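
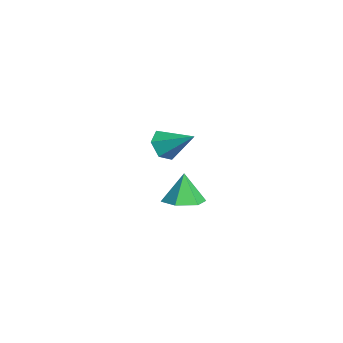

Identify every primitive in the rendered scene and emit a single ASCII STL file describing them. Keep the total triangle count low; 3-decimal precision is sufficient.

solid 
facet normal 0.282 -0.079 -0.956
outer loop
vertex 2.899 -2.868 -3.366
vertex 1.975 -3.355 -3.598
vertex 2.05 -2.29 -3.664
endloop
endfacet
facet normal 0.334 0.770 0.543
outer loop
vertex 2.899 -2.868 -3.366
vertex 2.05 -2.29 -3.664
vertex 1.505 -3.225 -2.002
endloop
endfacet
facet normal 0.282 -0.079 -0.956
outer loop
vertex 2.05 -2.29 -3.664
vertex 1.975 -3.355 -3.598
vertex 1.126 -2.777 -3.896
endloop
endfacet
facet normal -0.502 0.814 0.293
outer loop
vertex 2.05 -2.29 -3.664
vertex 1.126 -2.777 -3.896
vertex 1.505 -3.225 -2.002
endloop
endfacet
facet normal 0.282 -0.078 -0.956
outer loop
vertex 1.126 -2.777 -3.896
vertex 1.975 -3.355 -3.598
vertex 1.051 -3.842 -3.831
endloop
endfacet
facet normal -0.973 0.082 0.214
outer loop
vertex 1.126 -2.777 -3.896
vertex 1.051 -3.842 -3.831
vertex 1.505 -3.225 -2.002
endloop
endfacet
facet normal 0.282 -0.078 -0.956
outer loop
vertex 1.051 -3.842 -3.831
vertex 1.975 -3.355 -3.598
vertex 1.901 -4.421 -3.533
endloop
endfacet
facet normal -0.608 -0.694 0.385
outer loop
vertex 1.051 -3.842 -3.831
vertex 1.901 -4.421 -3.533
vertex 1.505 -3.225 -2.002
endloop
endfacet
facet normal 0.281 -0.078 -0.956
outer loop
vertex 1.901 -4.421 -3.533
vertex 1.975 -3.355 -3.598
vertex 2.825 -3.934 -3.301
endloop
endfacet
facet normal 0.229 -0.737 0.635
outer loop
vertex 1.901 -4.421 -3.533
vertex 2.825 -3.934 -3.301
vertex 1.505 -3.225 -2.002
endloop
endfacet
facet normal 0.281 -0.078 -0.956
outer loop
vertex 2.825 -3.934 -3.301
vertex 1.975 -3.355 -3.598
vertex 2.899 -2.868 -3.366
endloop
endfacet
facet normal 0.700 -0.005 0.714
outer loop
vertex 2.825 -3.934 -3.301
vertex 2.899 -2.868 -3.366
vertex 1.505 -3.225 -2.002
endloop
endfacet
facet normal -0.540 -0.649 -0.536
outer loop
vertex -3.531 -3.416 -3.72
vertex -4.363 -2.972 -3.419
vertex -3.91 -2.667 -4.244
endloop
endfacet
facet normal 0.901 0.180 -0.394
outer loop
vertex -3.531 -3.416 -3.72
vertex -3.91 -2.667 -4.244
vertex -3.277 -1.668 -2.341
endloop
endfacet
facet normal -0.540 -0.649 -0.536
outer loop
vertex -3.91 -2.667 -4.244
vertex -4.363 -2.972 -3.419
vertex -4.742 -2.223 -3.943
endloop
endfacet
facet normal 0.252 0.820 -0.514
outer loop
vertex -3.91 -2.667 -4.244
vertex -4.742 -2.223 -3.943
vertex -3.277 -1.668 -2.341
endloop
endfacet
facet normal -0.540 -0.649 -0.536
outer loop
vertex -4.742 -2.223 -3.943
vertex -4.363 -2.972 -3.419
vertex -5.195 -2.528 -3.118
endloop
endfacet
facet normal -0.438 0.895 0.090
outer loop
vertex -4.742 -2.223 -3.943
vertex -5.195 -2.528 -3.118
vertex -3.277 -1.668 -2.341
endloop
endfacet
facet normal -0.540 -0.649 -0.536
outer loop
vertex -5.195 -2.528 -3.118
vertex -4.363 -2.972 -3.419
vertex -4.816 -3.277 -2.593
endloop
endfacet
facet normal -0.478 0.329 0.815
outer loop
vertex -5.195 -2.528 -3.118
vertex -4.816 -3.277 -2.593
vertex -3.277 -1.668 -2.341
endloop
endfacet
facet normal -0.540 -0.649 -0.536
outer loop
vertex -4.816 -3.277 -2.593
vertex -4.363 -2.972 -3.419
vertex -3.984 -3.721 -2.894
endloop
endfacet
facet normal 0.172 -0.311 0.935
outer loop
vertex -4.816 -3.277 -2.593
vertex -3.984 -3.721 -2.894
vertex -3.277 -1.668 -2.341
endloop
endfacet
facet normal -0.540 -0.649 -0.536
outer loop
vertex -3.984 -3.721 -2.894
vertex -4.363 -2.972 -3.419
vertex -3.531 -3.416 -3.72
endloop
endfacet
facet normal 0.862 -0.386 0.330
outer loop
vertex -3.984 -3.721 -2.894
vertex -3.531 -3.416 -3.72
vertex -3.277 -1.668 -2.341
endloop
endfacet

endsolid


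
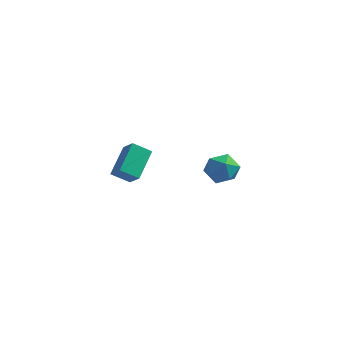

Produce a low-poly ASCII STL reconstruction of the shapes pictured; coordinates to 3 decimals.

solid 
facet normal -0.834 0.445 -0.327
outer loop
vertex 2.849 -1.068 2.1
vertex 2.286 -1.754 2.601
vertex 2.567 -0.889 3.063
endloop
endfacet
facet normal -0.303 0.917 -0.259
outer loop
vertex 2.849 -1.068 2.1
vertex 2.567 -0.889 3.063
vertex 3.514 -0.662 2.759
endloop
endfacet
facet normal 0.237 0.702 -0.672
outer loop
vertex 2.849 -1.068 2.1
vertex 3.514 -0.662 2.759
vertex 3.818 -1.387 2.109
endloop
endfacet
facet normal 0.041 0.097 -0.994
outer loop
vertex 2.849 -1.068 2.1
vertex 3.818 -1.387 2.109
vertex 3.059 -2.062 2.012
endloop
endfacet
facet normal -0.620 -0.062 -0.782
outer loop
vertex 2.849 -1.068 2.1
vertex 3.059 -2.062 2.012
vertex 2.286 -1.754 2.601
endloop
endfacet
facet normal -0.082 0.904 0.420
outer loop
vertex 3.514 -0.662 2.759
vertex 2.567 -0.889 3.063
vertex 3.361 -1.098 3.668
endloop
endfacet
facet normal -0.941 0.140 0.309
outer loop
vertex 2.567 -0.889 3.063
vertex 2.286 -1.754 2.601
vertex 2.602 -1.773 3.571
endloop
endfacet
facet normal -0.596 -0.680 -0.427
outer loop
vertex 2.286 -1.754 2.601
vertex 3.059 -2.062 2.012
vertex 2.906 -2.498 2.921
endloop
endfacet
facet normal 0.476 -0.424 -0.771
outer loop
vertex 3.059 -2.062 2.012
vertex 3.818 -1.387 2.109
vertex 3.853 -2.271 2.617
endloop
endfacet
facet normal 0.794 0.555 -0.248
outer loop
vertex 3.818 -1.387 2.109
vertex 3.514 -0.662 2.759
vertex 4.134 -1.406 3.079
endloop
endfacet
facet normal -0.041 -0.097 0.994
outer loop
vertex 3.571 -2.092 3.58
vertex 3.361 -1.098 3.668
vertex 2.602 -1.773 3.571
endloop
endfacet
facet normal -0.237 -0.702 0.672
outer loop
vertex 3.571 -2.092 3.58
vertex 2.602 -1.773 3.571
vertex 2.906 -2.498 2.921
endloop
endfacet
facet normal 0.303 -0.917 0.259
outer loop
vertex 3.571 -2.092 3.58
vertex 2.906 -2.498 2.921
vertex 3.853 -2.271 2.617
endloop
endfacet
facet normal 0.834 -0.445 0.327
outer loop
vertex 3.571 -2.092 3.58
vertex 3.853 -2.271 2.617
vertex 4.134 -1.406 3.079
endloop
endfacet
facet normal 0.620 0.062 0.782
outer loop
vertex 3.571 -2.092 3.58
vertex 4.134 -1.406 3.079
vertex 3.361 -1.098 3.668
endloop
endfacet
facet normal -0.476 0.424 0.771
outer loop
vertex 2.602 -1.773 3.571
vertex 3.361 -1.098 3.668
vertex 2.567 -0.889 3.063
endloop
endfacet
facet normal -0.794 -0.555 0.248
outer loop
vertex 2.906 -2.498 2.921
vertex 2.602 -1.773 3.571
vertex 2.286 -1.754 2.601
endloop
endfacet
facet normal 0.082 -0.904 -0.420
outer loop
vertex 3.853 -2.271 2.617
vertex 2.906 -2.498 2.921
vertex 3.059 -2.062 2.012
endloop
endfacet
facet normal 0.941 -0.140 -0.309
outer loop
vertex 4.134 -1.406 3.079
vertex 3.853 -2.271 2.617
vertex 3.818 -1.387 2.109
endloop
endfacet
facet normal 0.596 0.680 0.427
outer loop
vertex 3.361 -1.098 3.668
vertex 4.134 -1.406 3.079
vertex 3.514 -0.662 2.759
endloop
endfacet
facet normal -0.612 0.443 -0.655
outer loop
vertex -4.729 2.955 -2.149
vertex -4.651 4.735 -1.018
vertex -3.734 3.338 -2.82
endloop
endfacet
facet normal -0.037 -0.843 -0.536
outer loop
vertex -2.969 2.785 -2.002
vertex -4.729 2.955 -2.149
vertex -3.734 3.338 -2.82
endloop
endfacet
facet normal -0.613 0.443 -0.655
outer loop
vertex -3.734 3.338 -2.82
vertex -4.651 4.735 -1.018
vertex -3.656 5.118 -1.69
endloop
endfacet
facet normal 0.790 0.304 -0.533
outer loop
vertex -3.656 5.118 -1.69
vertex -2.969 2.785 -2.002
vertex -3.734 3.338 -2.82
endloop
endfacet
facet normal -0.790 -0.304 0.533
outer loop
vertex -4.729 2.955 -2.149
vertex -3.886 4.182 -0.2
vertex -4.651 4.735 -1.018
endloop
endfacet
facet normal -0.037 -0.844 -0.535
outer loop
vertex -3.964 2.402 -1.33
vertex -4.729 2.955 -2.149
vertex -2.969 2.785 -2.002
endloop
endfacet
facet normal -0.790 -0.304 0.533
outer loop
vertex -3.964 2.402 -1.33
vertex -3.886 4.182 -0.2
vertex -4.729 2.955 -2.149
endloop
endfacet
facet normal 0.037 0.844 0.536
outer loop
vertex -4.651 4.735 -1.018
vertex -3.886 4.182 -0.2
vertex -3.656 5.118 -1.69
endloop
endfacet
facet normal 0.790 0.304 -0.533
outer loop
vertex -2.891 4.565 -0.871
vertex -2.969 2.785 -2.002
vertex -3.656 5.118 -1.69
endloop
endfacet
facet normal 0.036 0.844 0.536
outer loop
vertex -3.656 5.118 -1.69
vertex -3.886 4.182 -0.2
vertex -2.891 4.565 -0.871
endloop
endfacet
facet normal 0.613 -0.443 0.655
outer loop
vertex -2.891 4.565 -0.871
vertex -3.964 2.402 -1.33
vertex -2.969 2.785 -2.002
endloop
endfacet
facet normal 0.612 -0.443 0.655
outer loop
vertex -3.886 4.182 -0.2
vertex -3.964 2.402 -1.33
vertex -2.891 4.565 -0.871
endloop
endfacet

endsolid


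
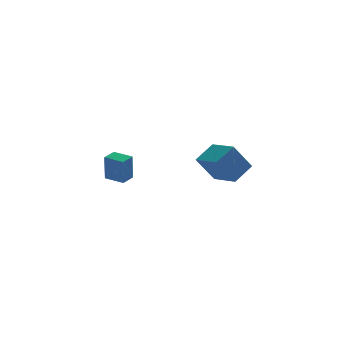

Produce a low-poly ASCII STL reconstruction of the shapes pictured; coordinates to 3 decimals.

solid 
facet normal -0.503 0.860 0.083
outer loop
vertex -4.421 -2.524 -1.759
vertex -3.664 -2.093 -1.635
vertex -4.291 -2.293 -3.367
endloop
endfacet
facet normal -0.860 -0.491 -0.140
outer loop
vertex -3.696 -3.307 -3.465
vertex -4.421 -2.524 -1.759
vertex -4.291 -2.293 -3.367
endloop
endfacet
facet normal -0.504 0.860 0.083
outer loop
vertex -4.291 -2.293 -3.367
vertex -3.664 -2.093 -1.635
vertex -3.534 -1.861 -3.244
endloop
endfacet
facet normal 0.079 0.142 -0.987
outer loop
vertex -3.534 -1.861 -3.244
vertex -3.696 -3.307 -3.465
vertex -4.291 -2.293 -3.367
endloop
endfacet
facet normal -0.080 -0.143 0.987
outer loop
vertex -4.421 -2.524 -1.759
vertex -3.069 -3.107 -1.733
vertex -3.664 -2.093 -1.635
endloop
endfacet
facet normal -0.860 -0.491 -0.140
outer loop
vertex -3.826 -3.539 -1.856
vertex -4.421 -2.524 -1.759
vertex -3.696 -3.307 -3.465
endloop
endfacet
facet normal -0.080 -0.141 0.987
outer loop
vertex -3.826 -3.539 -1.856
vertex -3.069 -3.107 -1.733
vertex -4.421 -2.524 -1.759
endloop
endfacet
facet normal 0.860 0.491 0.140
outer loop
vertex -3.664 -2.093 -1.635
vertex -3.069 -3.107 -1.733
vertex -3.534 -1.861 -3.244
endloop
endfacet
facet normal 0.081 0.142 -0.987
outer loop
vertex -2.939 -2.876 -3.341
vertex -3.696 -3.307 -3.465
vertex -3.534 -1.861 -3.244
endloop
endfacet
facet normal 0.860 0.491 0.140
outer loop
vertex -3.534 -1.861 -3.244
vertex -3.069 -3.107 -1.733
vertex -2.939 -2.876 -3.341
endloop
endfacet
facet normal 0.503 -0.860 -0.083
outer loop
vertex -2.939 -2.876 -3.341
vertex -3.826 -3.539 -1.856
vertex -3.696 -3.307 -3.465
endloop
endfacet
facet normal 0.504 -0.860 -0.083
outer loop
vertex -3.069 -3.107 -1.733
vertex -3.826 -3.539 -1.856
vertex -2.939 -2.876 -3.341
endloop
endfacet
facet normal -0.563 0.065 0.824
outer loop
vertex 3.538 -2.091 -2.446
vertex 3.219 -0.274 -2.807
vertex 2.277 -2.478 -3.278
endloop
endfacet
facet normal 0.170 -0.967 0.193
outer loop
vertex 3.381 -2.606 -4.893
vertex 3.538 -2.091 -2.446
vertex 2.277 -2.478 -3.278
endloop
endfacet
facet normal -0.563 0.065 0.824
outer loop
vertex 2.277 -2.478 -3.278
vertex 3.219 -0.274 -2.807
vertex 1.958 -0.661 -3.639
endloop
endfacet
facet normal -0.809 -0.248 -0.533
outer loop
vertex 1.958 -0.661 -3.639
vertex 3.381 -2.606 -4.893
vertex 2.277 -2.478 -3.278
endloop
endfacet
facet normal 0.809 0.248 0.533
outer loop
vertex 3.538 -2.091 -2.446
vertex 4.323 -0.402 -4.422
vertex 3.219 -0.274 -2.807
endloop
endfacet
facet normal 0.170 -0.967 0.193
outer loop
vertex 4.642 -2.219 -4.061
vertex 3.538 -2.091 -2.446
vertex 3.381 -2.606 -4.893
endloop
endfacet
facet normal 0.809 0.248 0.533
outer loop
vertex 4.642 -2.219 -4.061
vertex 4.323 -0.402 -4.422
vertex 3.538 -2.091 -2.446
endloop
endfacet
facet normal -0.170 0.967 -0.193
outer loop
vertex 3.219 -0.274 -2.807
vertex 4.323 -0.402 -4.422
vertex 1.958 -0.661 -3.639
endloop
endfacet
facet normal -0.809 -0.248 -0.533
outer loop
vertex 3.062 -0.789 -5.254
vertex 3.381 -2.606 -4.893
vertex 1.958 -0.661 -3.639
endloop
endfacet
facet normal -0.170 0.967 -0.193
outer loop
vertex 1.958 -0.661 -3.639
vertex 4.323 -0.402 -4.422
vertex 3.062 -0.789 -5.254
endloop
endfacet
facet normal 0.563 -0.065 -0.824
outer loop
vertex 3.062 -0.789 -5.254
vertex 4.642 -2.219 -4.061
vertex 3.381 -2.606 -4.893
endloop
endfacet
facet normal 0.563 -0.065 -0.824
outer loop
vertex 4.323 -0.402 -4.422
vertex 4.642 -2.219 -4.061
vertex 3.062 -0.789 -5.254
endloop
endfacet

endsolid


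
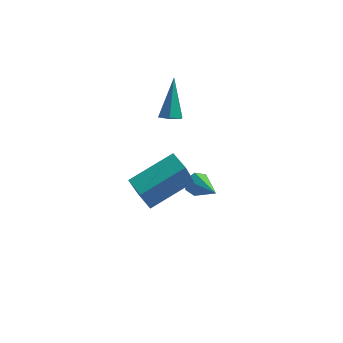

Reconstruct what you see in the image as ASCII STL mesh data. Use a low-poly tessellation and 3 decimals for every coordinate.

solid 
facet normal -0.431 0.736 -0.522
outer loop
vertex -2.357 -0.668 -4.536
vertex -2.711 -0.559 -4.09
vertex -2.189 -0.332 -4.201
endloop
endfacet
facet normal 0.916 -0.062 -0.397
outer loop
vertex -2.357 -0.668 -4.536
vertex -2.189 -0.332 -4.201
vertex -1.769 -2.161 -2.95
endloop
endfacet
facet normal -0.431 0.734 -0.525
outer loop
vertex -2.189 -0.332 -4.201
vertex -2.711 -0.559 -4.09
vertex -2.415 -0.166 -3.783
endloop
endfacet
facet normal 0.862 0.406 0.305
outer loop
vertex -2.189 -0.332 -4.201
vertex -2.415 -0.166 -3.783
vertex -1.769 -2.161 -2.95
endloop
endfacet
facet normal -0.432 0.734 -0.523
outer loop
vertex -2.415 -0.166 -3.783
vertex -2.711 -0.559 -4.09
vertex -2.864 -0.297 -3.596
endloop
endfacet
facet normal 0.234 0.438 0.868
outer loop
vertex -2.415 -0.166 -3.783
vertex -2.864 -0.297 -3.596
vertex -1.769 -2.161 -2.95
endloop
endfacet
facet normal -0.432 0.734 -0.523
outer loop
vertex -2.864 -0.297 -3.596
vertex -2.711 -0.559 -4.09
vertex -3.197 -0.625 -3.781
endloop
endfacet
facet normal -0.494 0.011 0.869
outer loop
vertex -2.864 -0.297 -3.596
vertex -3.197 -0.625 -3.781
vertex -1.769 -2.161 -2.95
endloop
endfacet
facet normal -0.432 0.734 -0.523
outer loop
vertex -3.197 -0.625 -3.781
vertex -2.711 -0.559 -4.09
vertex -3.165 -0.904 -4.199
endloop
endfacet
facet normal -0.774 -0.552 0.309
outer loop
vertex -3.197 -0.625 -3.781
vertex -3.165 -0.904 -4.199
vertex -1.769 -2.161 -2.95
endloop
endfacet
facet normal -0.433 0.734 -0.523
outer loop
vertex -3.165 -0.904 -4.199
vertex -2.711 -0.559 -4.09
vertex -2.791 -0.923 -4.535
endloop
endfacet
facet normal -0.395 -0.830 -0.393
outer loop
vertex -3.165 -0.904 -4.199
vertex -2.791 -0.923 -4.535
vertex -1.769 -2.161 -2.95
endloop
endfacet
facet normal -0.433 0.734 -0.523
outer loop
vertex -2.791 -0.923 -4.535
vertex -2.711 -0.559 -4.09
vertex -2.357 -0.668 -4.536
endloop
endfacet
facet normal 0.357 -0.610 -0.707
outer loop
vertex -2.791 -0.923 -4.535
vertex -2.357 -0.668 -4.536
vertex -1.769 -2.161 -2.95
endloop
endfacet
facet normal 0.001 -0.578 -0.816
outer loop
vertex -3.34 -0.627 0.368
vertex -3.789 -0.872 0.541
vertex -3.824 -0.432 0.229
endloop
endfacet
facet normal 0.430 0.848 -0.309
outer loop
vertex -3.34 -0.627 0.368
vertex -3.824 -0.432 0.229
vertex -3.791 0.232 2.099
endloop
endfacet
facet normal 0.001 -0.578 -0.816
outer loop
vertex -3.824 -0.432 0.229
vertex -3.789 -0.872 0.541
vertex -4.273 -0.677 0.402
endloop
endfacet
facet normal -0.540 0.796 -0.273
outer loop
vertex -3.824 -0.432 0.229
vertex -4.273 -0.677 0.402
vertex -3.791 0.232 2.099
endloop
endfacet
facet normal 0.001 -0.578 -0.816
outer loop
vertex -4.273 -0.677 0.402
vertex -3.789 -0.872 0.541
vertex -4.238 -1.117 0.714
endloop
endfacet
facet normal -0.970 0.086 0.230
outer loop
vertex -4.273 -0.677 0.402
vertex -4.238 -1.117 0.714
vertex -3.791 0.232 2.099
endloop
endfacet
facet normal 0.000 -0.577 -0.817
outer loop
vertex -4.238 -1.117 0.714
vertex -3.789 -0.872 0.541
vertex -3.754 -1.312 0.852
endloop
endfacet
facet normal -0.430 -0.574 0.697
outer loop
vertex -4.238 -1.117 0.714
vertex -3.754 -1.312 0.852
vertex -3.791 0.232 2.099
endloop
endfacet
facet normal 0.000 -0.577 -0.817
outer loop
vertex -3.754 -1.312 0.852
vertex -3.789 -0.872 0.541
vertex -3.305 -1.067 0.679
endloop
endfacet
facet normal 0.539 -0.521 0.661
outer loop
vertex -3.754 -1.312 0.852
vertex -3.305 -1.067 0.679
vertex -3.791 0.232 2.099
endloop
endfacet
facet normal 0.000 -0.577 -0.817
outer loop
vertex -3.305 -1.067 0.679
vertex -3.789 -0.872 0.541
vertex -3.34 -0.627 0.368
endloop
endfacet
facet normal 0.969 0.189 0.159
outer loop
vertex -3.305 -1.067 0.679
vertex -3.34 -0.627 0.368
vertex -3.791 0.232 2.099
endloop
endfacet
facet normal -0.745 -0.553 -0.372
outer loop
vertex -4.359 -4.937 -0.561
vertex -4.925 -4.334 -0.324
vertex -4.135 -4.0 -2.405
endloop
endfacet
facet normal 0.658 -0.700 -0.276
outer loop
vertex -2.555 -2.826 -1.616
vertex -4.359 -4.937 -0.561
vertex -4.135 -4.0 -2.405
endloop
endfacet
facet normal -0.746 -0.553 -0.372
outer loop
vertex -4.135 -4.0 -2.405
vertex -4.925 -4.334 -0.324
vertex -4.701 -3.397 -2.167
endloop
endfacet
facet normal 0.108 0.451 -0.886
outer loop
vertex -4.701 -3.397 -2.167
vertex -2.555 -2.826 -1.616
vertex -4.135 -4.0 -2.405
endloop
endfacet
facet normal -0.108 -0.450 0.886
outer loop
vertex -4.359 -4.937 -0.561
vertex -3.345 -3.16 0.465
vertex -4.925 -4.334 -0.324
endloop
endfacet
facet normal 0.658 -0.700 -0.276
outer loop
vertex -2.779 -3.763 0.227
vertex -4.359 -4.937 -0.561
vertex -2.555 -2.826 -1.616
endloop
endfacet
facet normal -0.107 -0.451 0.886
outer loop
vertex -2.779 -3.763 0.227
vertex -3.345 -3.16 0.465
vertex -4.359 -4.937 -0.561
endloop
endfacet
facet normal -0.658 0.700 0.276
outer loop
vertex -4.925 -4.334 -0.324
vertex -3.345 -3.16 0.465
vertex -4.701 -3.397 -2.167
endloop
endfacet
facet normal 0.108 0.450 -0.887
outer loop
vertex -3.121 -2.223 -1.379
vertex -2.555 -2.826 -1.616
vertex -4.701 -3.397 -2.167
endloop
endfacet
facet normal -0.658 0.700 0.276
outer loop
vertex -4.701 -3.397 -2.167
vertex -3.345 -3.16 0.465
vertex -3.121 -2.223 -1.379
endloop
endfacet
facet normal 0.745 0.553 0.372
outer loop
vertex -3.121 -2.223 -1.379
vertex -2.779 -3.763 0.227
vertex -2.555 -2.826 -1.616
endloop
endfacet
facet normal 0.746 0.553 0.372
outer loop
vertex -3.345 -3.16 0.465
vertex -2.779 -3.763 0.227
vertex -3.121 -2.223 -1.379
endloop
endfacet

endsolid


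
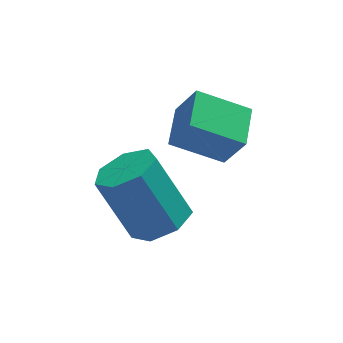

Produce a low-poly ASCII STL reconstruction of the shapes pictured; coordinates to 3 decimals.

solid 
facet normal 0.387 -0.342 -0.856
outer loop
vertex -1.962 -1.303 -3.777
vertex -2.643 -1.176 -4.136
vertex -2.038 -0.691 -4.056
endloop
endfacet
facet normal 0.915 0.256 0.312
outer loop
vertex -1.962 -1.303 -3.777
vertex -2.038 -0.691 -4.056
vertex -2.656 -0.69 -2.245
endloop
endfacet
facet normal 0.915 0.254 0.312
outer loop
vertex -2.656 -0.69 -2.245
vertex -2.038 -0.691 -4.056
vertex -2.731 -0.078 -2.524
endloop
endfacet
facet normal -0.388 0.343 0.856
outer loop
vertex -2.656 -0.69 -2.245
vertex -2.731 -0.078 -2.524
vertex -3.337 -0.564 -2.604
endloop
endfacet
facet normal 0.388 -0.342 -0.856
outer loop
vertex -2.038 -0.691 -4.056
vertex -2.643 -1.176 -4.136
vertex -2.569 -0.445 -4.395
endloop
endfacet
facet normal 0.483 0.866 -0.128
outer loop
vertex -2.038 -0.691 -4.056
vertex -2.569 -0.445 -4.395
vertex -2.731 -0.078 -2.524
endloop
endfacet
facet normal 0.482 0.867 -0.128
outer loop
vertex -2.731 -0.078 -2.524
vertex -2.569 -0.445 -4.395
vertex -3.263 0.168 -2.863
endloop
endfacet
facet normal -0.387 0.342 0.856
outer loop
vertex -2.731 -0.078 -2.524
vertex -3.263 0.168 -2.863
vertex -3.337 -0.564 -2.604
endloop
endfacet
facet normal 0.387 -0.342 -0.856
outer loop
vertex -2.569 -0.445 -4.395
vertex -2.643 -1.176 -4.136
vertex -3.156 -0.749 -4.539
endloop
endfacet
facet normal -0.312 0.825 -0.471
outer loop
vertex -2.569 -0.445 -4.395
vertex -3.156 -0.749 -4.539
vertex -3.263 0.168 -2.863
endloop
endfacet
facet normal -0.312 0.825 -0.471
outer loop
vertex -3.263 0.168 -2.863
vertex -3.156 -0.749 -4.539
vertex -3.85 -0.136 -3.007
endloop
endfacet
facet normal -0.387 0.342 0.856
outer loop
vertex -3.263 0.168 -2.863
vertex -3.85 -0.136 -3.007
vertex -3.337 -0.564 -2.604
endloop
endfacet
facet normal 0.388 -0.342 -0.856
outer loop
vertex -3.156 -0.749 -4.539
vertex -2.643 -1.176 -4.136
vertex -3.357 -1.375 -4.38
endloop
endfacet
facet normal -0.873 0.163 -0.461
outer loop
vertex -3.156 -0.749 -4.539
vertex -3.357 -1.375 -4.38
vertex -3.85 -0.136 -3.007
endloop
endfacet
facet normal -0.873 0.162 -0.460
outer loop
vertex -3.85 -0.136 -3.007
vertex -3.357 -1.375 -4.38
vertex -4.051 -0.763 -2.847
endloop
endfacet
facet normal -0.387 0.342 0.856
outer loop
vertex -3.85 -0.136 -3.007
vertex -4.051 -0.763 -2.847
vertex -3.337 -0.564 -2.604
endloop
endfacet
facet normal 0.388 -0.343 -0.856
outer loop
vertex -3.357 -1.375 -4.38
vertex -2.643 -1.176 -4.136
vertex -3.02 -1.852 -4.036
endloop
endfacet
facet normal -0.776 -0.622 -0.103
outer loop
vertex -3.357 -1.375 -4.38
vertex -3.02 -1.852 -4.036
vertex -4.051 -0.763 -2.847
endloop
endfacet
facet normal -0.776 -0.623 -0.102
outer loop
vertex -4.051 -0.763 -2.847
vertex -3.02 -1.852 -4.036
vertex -3.714 -1.239 -2.504
endloop
endfacet
facet normal -0.387 0.343 0.856
outer loop
vertex -4.051 -0.763 -2.847
vertex -3.714 -1.239 -2.504
vertex -3.337 -0.564 -2.604
endloop
endfacet
facet normal 0.388 -0.343 -0.856
outer loop
vertex -3.02 -1.852 -4.036
vertex -2.643 -1.176 -4.136
vertex -2.4 -1.82 -3.768
endloop
endfacet
facet normal -0.095 -0.938 0.332
outer loop
vertex -3.02 -1.852 -4.036
vertex -2.4 -1.82 -3.768
vertex -3.714 -1.239 -2.504
endloop
endfacet
facet normal -0.095 -0.938 0.332
outer loop
vertex -3.714 -1.239 -2.504
vertex -2.4 -1.82 -3.768
vertex -3.093 -1.207 -2.236
endloop
endfacet
facet normal -0.387 0.343 0.856
outer loop
vertex -3.714 -1.239 -2.504
vertex -3.093 -1.207 -2.236
vertex -3.337 -0.564 -2.604
endloop
endfacet
facet normal 0.387 -0.343 -0.856
outer loop
vertex -2.4 -1.82 -3.768
vertex -2.643 -1.176 -4.136
vertex -1.962 -1.303 -3.777
endloop
endfacet
facet normal 0.658 -0.548 0.517
outer loop
vertex -2.4 -1.82 -3.768
vertex -1.962 -1.303 -3.777
vertex -3.093 -1.207 -2.236
endloop
endfacet
facet normal 0.658 -0.547 0.517
outer loop
vertex -3.093 -1.207 -2.236
vertex -1.962 -1.303 -3.777
vertex -2.656 -0.69 -2.245
endloop
endfacet
facet normal -0.388 0.343 0.856
outer loop
vertex -3.093 -1.207 -2.236
vertex -2.656 -0.69 -2.245
vertex -3.337 -0.564 -2.604
endloop
endfacet
facet normal -0.866 0.225 0.448
outer loop
vertex -1.894 -0.549 -1.301
vertex -1.537 0.464 -1.119
vertex -2.307 -0.232 -2.259
endloop
endfacet
facet normal -0.327 -0.930 -0.167
outer loop
vertex -1.103 -0.544 -2.881
vertex -1.894 -0.549 -1.301
vertex -2.307 -0.232 -2.259
endloop
endfacet
facet normal -0.866 0.225 0.447
outer loop
vertex -2.307 -0.232 -2.259
vertex -1.537 0.464 -1.119
vertex -1.949 0.782 -2.077
endloop
endfacet
facet normal -0.378 0.291 -0.879
outer loop
vertex -1.949 0.782 -2.077
vertex -1.103 -0.544 -2.881
vertex -2.307 -0.232 -2.259
endloop
endfacet
facet normal 0.378 -0.291 0.879
outer loop
vertex -1.894 -0.549 -1.301
vertex -0.333 0.152 -1.741
vertex -1.537 0.464 -1.119
endloop
endfacet
facet normal -0.328 -0.930 -0.167
outer loop
vertex -0.691 -0.862 -1.923
vertex -1.894 -0.549 -1.301
vertex -1.103 -0.544 -2.881
endloop
endfacet
facet normal 0.378 -0.291 0.879
outer loop
vertex -0.691 -0.862 -1.923
vertex -0.333 0.152 -1.741
vertex -1.894 -0.549 -1.301
endloop
endfacet
facet normal 0.328 0.930 0.168
outer loop
vertex -1.537 0.464 -1.119
vertex -0.333 0.152 -1.741
vertex -1.949 0.782 -2.077
endloop
endfacet
facet normal -0.378 0.291 -0.879
outer loop
vertex -0.746 0.469 -2.699
vertex -1.103 -0.544 -2.881
vertex -1.949 0.782 -2.077
endloop
endfacet
facet normal 0.328 0.930 0.166
outer loop
vertex -1.949 0.782 -2.077
vertex -0.333 0.152 -1.741
vertex -0.746 0.469 -2.699
endloop
endfacet
facet normal 0.866 -0.225 -0.447
outer loop
vertex -0.746 0.469 -2.699
vertex -0.691 -0.862 -1.923
vertex -1.103 -0.544 -2.881
endloop
endfacet
facet normal 0.865 -0.225 -0.448
outer loop
vertex -0.333 0.152 -1.741
vertex -0.691 -0.862 -1.923
vertex -0.746 0.469 -2.699
endloop
endfacet

endsolid


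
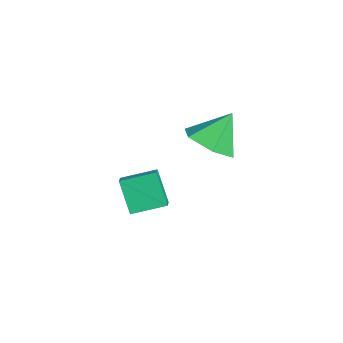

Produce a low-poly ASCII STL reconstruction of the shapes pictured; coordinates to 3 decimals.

solid 
facet normal -0.820 0.222 -0.528
outer loop
vertex 0.485 -0.654 -2.247
vertex 0.62 0.562 -1.945
vertex 1.244 -0.466 -3.347
endloop
endfacet
facet normal -0.108 -0.965 -0.239
outer loop
vertex 2.04 -0.682 -2.835
vertex 0.485 -0.654 -2.247
vertex 1.244 -0.466 -3.347
endloop
endfacet
facet normal -0.819 0.223 -0.528
outer loop
vertex 1.244 -0.466 -3.347
vertex 0.62 0.562 -1.945
vertex 1.38 0.75 -3.045
endloop
endfacet
facet normal 0.562 0.140 -0.815
outer loop
vertex 1.38 0.75 -3.045
vertex 2.04 -0.682 -2.835
vertex 1.244 -0.466 -3.347
endloop
endfacet
facet normal -0.562 -0.140 0.815
outer loop
vertex 0.485 -0.654 -2.247
vertex 1.416 0.346 -1.433
vertex 0.62 0.562 -1.945
endloop
endfacet
facet normal -0.108 -0.965 -0.239
outer loop
vertex 1.28 -0.87 -1.735
vertex 0.485 -0.654 -2.247
vertex 2.04 -0.682 -2.835
endloop
endfacet
facet normal -0.563 -0.139 0.815
outer loop
vertex 1.28 -0.87 -1.735
vertex 1.416 0.346 -1.433
vertex 0.485 -0.654 -2.247
endloop
endfacet
facet normal 0.108 0.965 0.239
outer loop
vertex 0.62 0.562 -1.945
vertex 1.416 0.346 -1.433
vertex 1.38 0.75 -3.045
endloop
endfacet
facet normal 0.563 0.140 -0.815
outer loop
vertex 2.175 0.534 -2.533
vertex 2.04 -0.682 -2.835
vertex 1.38 0.75 -3.045
endloop
endfacet
facet normal 0.108 0.965 0.239
outer loop
vertex 1.38 0.75 -3.045
vertex 1.416 0.346 -1.433
vertex 2.175 0.534 -2.533
endloop
endfacet
facet normal 0.820 -0.222 0.528
outer loop
vertex 2.175 0.534 -2.533
vertex 1.28 -0.87 -1.735
vertex 2.04 -0.682 -2.835
endloop
endfacet
facet normal 0.820 -0.223 0.528
outer loop
vertex 1.416 0.346 -1.433
vertex 1.28 -0.87 -1.735
vertex 2.175 0.534 -2.533
endloop
endfacet
facet normal 0.188 -0.587 -0.787
outer loop
vertex 3.6 2.286 0.617
vertex 2.911 1.682 0.903
vertex 2.699 2.408 0.311
endloop
endfacet
facet normal 0.150 0.987 -0.048
outer loop
vertex 3.6 2.286 0.617
vertex 2.699 2.408 0.311
vertex 2.649 2.498 1.997
endloop
endfacet
facet normal 0.188 -0.587 -0.787
outer loop
vertex 2.699 2.408 0.311
vertex 2.911 1.682 0.903
vertex 2.009 1.804 0.597
endloop
endfacet
facet normal -0.671 0.739 -0.059
outer loop
vertex 2.699 2.408 0.311
vertex 2.009 1.804 0.597
vertex 2.649 2.498 1.997
endloop
endfacet
facet normal 0.188 -0.586 -0.788
outer loop
vertex 2.009 1.804 0.597
vertex 2.911 1.682 0.903
vertex 2.221 1.078 1.188
endloop
endfacet
facet normal -0.918 0.052 0.394
outer loop
vertex 2.009 1.804 0.597
vertex 2.221 1.078 1.188
vertex 2.649 2.498 1.997
endloop
endfacet
facet normal 0.188 -0.586 -0.788
outer loop
vertex 2.221 1.078 1.188
vertex 2.911 1.682 0.903
vertex 3.123 0.956 1.494
endloop
endfacet
facet normal -0.343 -0.385 0.857
outer loop
vertex 2.221 1.078 1.188
vertex 3.123 0.956 1.494
vertex 2.649 2.498 1.997
endloop
endfacet
facet normal 0.188 -0.586 -0.788
outer loop
vertex 3.123 0.956 1.494
vertex 2.911 1.682 0.903
vertex 3.812 1.56 1.209
endloop
endfacet
facet normal 0.478 -0.136 0.868
outer loop
vertex 3.123 0.956 1.494
vertex 3.812 1.56 1.209
vertex 2.649 2.498 1.997
endloop
endfacet
facet normal 0.188 -0.587 -0.787
outer loop
vertex 3.812 1.56 1.209
vertex 2.911 1.682 0.903
vertex 3.6 2.286 0.617
endloop
endfacet
facet normal 0.725 0.550 0.415
outer loop
vertex 3.812 1.56 1.209
vertex 3.6 2.286 0.617
vertex 2.649 2.498 1.997
endloop
endfacet

endsolid


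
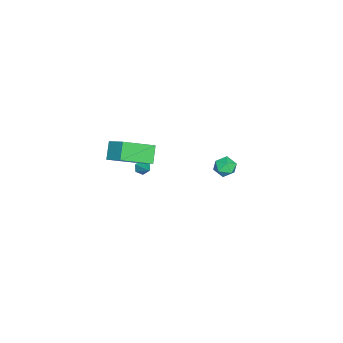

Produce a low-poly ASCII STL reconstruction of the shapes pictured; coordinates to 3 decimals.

solid 
facet normal -0.019 -0.205 0.979
outer loop
vertex 1.168 2.803 2.202
vertex 0.466 2.629 2.152
vertex 0.974 2.12 2.055
endloop
endfacet
facet normal 0.628 -0.330 0.705
outer loop
vertex 1.168 2.803 2.202
vertex 0.974 2.12 2.055
vertex 1.53 2.423 1.702
endloop
endfacet
facet normal 0.866 0.277 0.416
outer loop
vertex 1.168 2.803 2.202
vertex 1.53 2.423 1.702
vertex 1.366 3.119 1.58
endloop
endfacet
facet normal 0.366 0.777 0.511
outer loop
vertex 1.168 2.803 2.202
vertex 1.366 3.119 1.58
vertex 0.708 3.246 1.858
endloop
endfacet
facet normal -0.180 0.480 0.859
outer loop
vertex 1.168 2.803 2.202
vertex 0.708 3.246 1.858
vertex 0.466 2.629 2.152
endloop
endfacet
facet normal 0.557 -0.811 0.181
outer loop
vertex 1.53 2.423 1.702
vertex 0.974 2.12 2.055
vertex 1.052 2.014 1.342
endloop
endfacet
facet normal -0.490 -0.608 0.624
outer loop
vertex 0.974 2.12 2.055
vertex 0.466 2.629 2.152
vertex 0.394 2.141 1.62
endloop
endfacet
facet normal -0.752 0.500 0.430
outer loop
vertex 0.466 2.629 2.152
vertex 0.708 3.246 1.858
vertex 0.23 2.837 1.498
endloop
endfacet
facet normal 0.134 0.982 -0.131
outer loop
vertex 0.708 3.246 1.858
vertex 1.366 3.119 1.58
vertex 0.786 3.14 1.145
endloop
endfacet
facet normal 0.943 0.172 -0.285
outer loop
vertex 1.366 3.119 1.58
vertex 1.53 2.423 1.702
vertex 1.294 2.631 1.048
endloop
endfacet
facet normal -0.366 -0.777 -0.511
outer loop
vertex 0.592 2.457 0.998
vertex 1.052 2.014 1.342
vertex 0.394 2.141 1.62
endloop
endfacet
facet normal -0.866 -0.277 -0.416
outer loop
vertex 0.592 2.457 0.998
vertex 0.394 2.141 1.62
vertex 0.23 2.837 1.498
endloop
endfacet
facet normal -0.628 0.330 -0.705
outer loop
vertex 0.592 2.457 0.998
vertex 0.23 2.837 1.498
vertex 0.786 3.14 1.145
endloop
endfacet
facet normal 0.019 0.205 -0.979
outer loop
vertex 0.592 2.457 0.998
vertex 0.786 3.14 1.145
vertex 1.294 2.631 1.048
endloop
endfacet
facet normal 0.180 -0.480 -0.859
outer loop
vertex 0.592 2.457 0.998
vertex 1.294 2.631 1.048
vertex 1.052 2.014 1.342
endloop
endfacet
facet normal -0.134 -0.982 0.131
outer loop
vertex 0.394 2.141 1.62
vertex 1.052 2.014 1.342
vertex 0.974 2.12 2.055
endloop
endfacet
facet normal -0.943 -0.172 0.285
outer loop
vertex 0.23 2.837 1.498
vertex 0.394 2.141 1.62
vertex 0.466 2.629 2.152
endloop
endfacet
facet normal -0.557 0.811 -0.181
outer loop
vertex 0.786 3.14 1.145
vertex 0.23 2.837 1.498
vertex 0.708 3.246 1.858
endloop
endfacet
facet normal 0.490 0.608 -0.624
outer loop
vertex 1.294 2.631 1.048
vertex 0.786 3.14 1.145
vertex 1.366 3.119 1.58
endloop
endfacet
facet normal 0.752 -0.500 -0.430
outer loop
vertex 1.052 2.014 1.342
vertex 1.294 2.631 1.048
vertex 1.53 2.423 1.702
endloop
endfacet
facet normal -0.688 -0.087 0.720
outer loop
vertex 3.062 -3.302 4.219
vertex 3.673 -2.324 4.921
vertex 1.848 -1.84 3.236
endloop
endfacet
facet normal -0.452 -0.725 -0.520
outer loop
vertex 2.667 -1.736 2.379
vertex 3.062 -3.302 4.219
vertex 1.848 -1.84 3.236
endloop
endfacet
facet normal -0.688 -0.087 0.720
outer loop
vertex 1.848 -1.84 3.236
vertex 3.673 -2.324 4.921
vertex 2.459 -0.861 3.938
endloop
endfacet
facet normal -0.567 0.683 -0.459
outer loop
vertex 2.459 -0.861 3.938
vertex 2.667 -1.736 2.379
vertex 1.848 -1.84 3.236
endloop
endfacet
facet normal 0.567 -0.684 0.459
outer loop
vertex 3.062 -3.302 4.219
vertex 4.492 -2.22 4.064
vertex 3.673 -2.324 4.921
endloop
endfacet
facet normal -0.453 -0.725 -0.520
outer loop
vertex 3.881 -3.199 3.362
vertex 3.062 -3.302 4.219
vertex 2.667 -1.736 2.379
endloop
endfacet
facet normal 0.567 -0.684 0.460
outer loop
vertex 3.881 -3.199 3.362
vertex 4.492 -2.22 4.064
vertex 3.062 -3.302 4.219
endloop
endfacet
facet normal 0.452 0.725 0.520
outer loop
vertex 3.673 -2.324 4.921
vertex 4.492 -2.22 4.064
vertex 2.459 -0.861 3.938
endloop
endfacet
facet normal -0.567 0.684 -0.459
outer loop
vertex 3.278 -0.758 3.081
vertex 2.667 -1.736 2.379
vertex 2.459 -0.861 3.938
endloop
endfacet
facet normal 0.452 0.725 0.519
outer loop
vertex 2.459 -0.861 3.938
vertex 4.492 -2.22 4.064
vertex 3.278 -0.758 3.081
endloop
endfacet
facet normal 0.688 0.087 -0.720
outer loop
vertex 3.278 -0.758 3.081
vertex 3.881 -3.199 3.362
vertex 2.667 -1.736 2.379
endloop
endfacet
facet normal 0.688 0.087 -0.720
outer loop
vertex 4.492 -2.22 4.064
vertex 3.881 -3.199 3.362
vertex 3.278 -0.758 3.081
endloop
endfacet
facet normal -0.680 -0.536 -0.500
outer loop
vertex -3.5 -3.453 -4.457
vertex -3.753 -3.547 -4.012
vertex -3.874 -3.129 -4.296
endloop
endfacet
facet normal 0.355 0.711 -0.607
outer loop
vertex -3.5 -3.453 -4.457
vertex -3.874 -3.129 -4.296
vertex -2.847 -2.833 -3.348
endloop
endfacet
facet normal -0.681 -0.536 -0.499
outer loop
vertex -3.874 -3.129 -4.296
vertex -3.753 -3.547 -4.012
vertex -4.126 -3.223 -3.851
endloop
endfacet
facet normal -0.302 0.953 0.030
outer loop
vertex -3.874 -3.129 -4.296
vertex -4.126 -3.223 -3.851
vertex -2.847 -2.833 -3.348
endloop
endfacet
facet normal -0.681 -0.536 -0.499
outer loop
vertex -4.126 -3.223 -3.851
vertex -3.753 -3.547 -4.012
vertex -4.005 -3.641 -3.567
endloop
endfacet
facet normal -0.440 0.414 0.797
outer loop
vertex -4.126 -3.223 -3.851
vertex -4.005 -3.641 -3.567
vertex -2.847 -2.833 -3.348
endloop
endfacet
facet normal -0.680 -0.538 -0.499
outer loop
vertex -4.005 -3.641 -3.567
vertex -3.753 -3.547 -4.012
vertex -3.631 -3.965 -3.727
endloop
endfacet
facet normal 0.080 -0.366 0.927
outer loop
vertex -4.005 -3.641 -3.567
vertex -3.631 -3.965 -3.727
vertex -2.847 -2.833 -3.348
endloop
endfacet
facet normal -0.680 -0.538 -0.499
outer loop
vertex -3.631 -3.965 -3.727
vertex -3.753 -3.547 -4.012
vertex -3.379 -3.871 -4.172
endloop
endfacet
facet normal 0.739 -0.609 0.290
outer loop
vertex -3.631 -3.965 -3.727
vertex -3.379 -3.871 -4.172
vertex -2.847 -2.833 -3.348
endloop
endfacet
facet normal -0.679 -0.537 -0.500
outer loop
vertex -3.379 -3.871 -4.172
vertex -3.753 -3.547 -4.012
vertex -3.5 -3.453 -4.457
endloop
endfacet
facet normal 0.876 -0.071 -0.476
outer loop
vertex -3.379 -3.871 -4.172
vertex -3.5 -3.453 -4.457
vertex -2.847 -2.833 -3.348
endloop
endfacet

endsolid


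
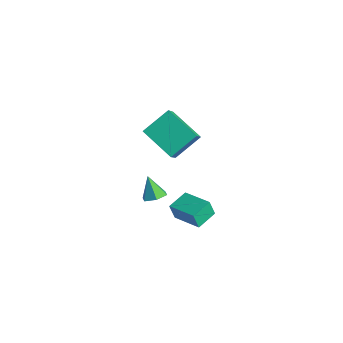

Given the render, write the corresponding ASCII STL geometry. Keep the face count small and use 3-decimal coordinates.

solid 
facet normal -0.400 0.528 -0.749
outer loop
vertex -2.746 4.055 2.658
vertex -0.83 4.246 1.77
vertex -3.025 2.518 1.723
endloop
endfacet
facet normal -0.904 -0.090 0.418
outer loop
vertex -2.19 1.414 3.29
vertex -2.746 4.055 2.658
vertex -3.025 2.518 1.723
endloop
endfacet
facet normal -0.400 0.528 -0.749
outer loop
vertex -3.025 2.518 1.723
vertex -0.83 4.246 1.77
vertex -1.109 2.709 0.836
endloop
endfacet
facet normal -0.153 -0.844 -0.513
outer loop
vertex -1.109 2.709 0.836
vertex -2.19 1.414 3.29
vertex -3.025 2.518 1.723
endloop
endfacet
facet normal 0.154 0.844 0.513
outer loop
vertex -2.746 4.055 2.658
vertex 0.005 3.142 3.337
vertex -0.83 4.246 1.77
endloop
endfacet
facet normal -0.904 -0.090 0.418
outer loop
vertex -1.911 2.951 4.224
vertex -2.746 4.055 2.658
vertex -2.19 1.414 3.29
endloop
endfacet
facet normal 0.153 0.844 0.513
outer loop
vertex -1.911 2.951 4.224
vertex 0.005 3.142 3.337
vertex -2.746 4.055 2.658
endloop
endfacet
facet normal 0.904 0.090 -0.418
outer loop
vertex -0.83 4.246 1.77
vertex 0.005 3.142 3.337
vertex -1.109 2.709 0.836
endloop
endfacet
facet normal -0.154 -0.844 -0.513
outer loop
vertex -0.274 1.605 2.402
vertex -2.19 1.414 3.29
vertex -1.109 2.709 0.836
endloop
endfacet
facet normal 0.904 0.090 -0.418
outer loop
vertex -1.109 2.709 0.836
vertex 0.005 3.142 3.337
vertex -0.274 1.605 2.402
endloop
endfacet
facet normal 0.400 -0.528 0.749
outer loop
vertex -0.274 1.605 2.402
vertex -1.911 2.951 4.224
vertex -2.19 1.414 3.29
endloop
endfacet
facet normal 0.400 -0.528 0.749
outer loop
vertex 0.005 3.142 3.337
vertex -1.911 2.951 4.224
vertex -0.274 1.605 2.402
endloop
endfacet
facet normal 0.548 -0.126 -0.827
outer loop
vertex -2.263 2.396 -3.764
vertex -2.782 2.743 -4.161
vertex -2.231 3.13 -3.855
endloop
endfacet
facet normal 0.528 0.082 0.846
outer loop
vertex -2.263 2.396 -3.764
vertex -2.231 3.13 -3.855
vertex -3.538 2.917 -3.019
endloop
endfacet
facet normal 0.548 -0.126 -0.827
outer loop
vertex -2.231 3.13 -3.855
vertex -2.782 2.743 -4.161
vertex -2.75 3.477 -4.252
endloop
endfacet
facet normal 0.183 0.846 0.501
outer loop
vertex -2.231 3.13 -3.855
vertex -2.75 3.477 -4.252
vertex -3.538 2.917 -3.019
endloop
endfacet
facet normal 0.547 -0.126 -0.827
outer loop
vertex -2.75 3.477 -4.252
vertex -2.782 2.743 -4.161
vertex -3.302 3.089 -4.558
endloop
endfacet
facet normal -0.576 0.817 0.003
outer loop
vertex -2.75 3.477 -4.252
vertex -3.302 3.089 -4.558
vertex -3.538 2.917 -3.019
endloop
endfacet
facet normal 0.547 -0.127 -0.827
outer loop
vertex -3.302 3.089 -4.558
vertex -2.782 2.743 -4.161
vertex -3.334 2.356 -4.467
endloop
endfacet
facet normal -0.989 0.025 -0.149
outer loop
vertex -3.302 3.089 -4.558
vertex -3.334 2.356 -4.467
vertex -3.538 2.917 -3.019
endloop
endfacet
facet normal 0.547 -0.126 -0.827
outer loop
vertex -3.334 2.356 -4.467
vertex -2.782 2.743 -4.161
vertex -2.814 2.009 -4.07
endloop
endfacet
facet normal -0.643 -0.740 0.196
outer loop
vertex -3.334 2.356 -4.467
vertex -2.814 2.009 -4.07
vertex -3.538 2.917 -3.019
endloop
endfacet
facet normal 0.548 -0.126 -0.827
outer loop
vertex -2.814 2.009 -4.07
vertex -2.782 2.743 -4.161
vertex -2.263 2.396 -3.764
endloop
endfacet
facet normal 0.115 -0.711 0.693
outer loop
vertex -2.814 2.009 -4.07
vertex -2.263 2.396 -3.764
vertex -3.538 2.917 -3.019
endloop
endfacet
facet normal -0.958 -0.054 -0.280
outer loop
vertex -0.876 2.04 -2.907
vertex -0.996 3.314 -2.741
vertex -0.609 2.189 -3.849
endloop
endfacet
facet normal 0.093 -0.987 -0.130
outer loop
vertex 1.136 2.286 -3.339
vertex -0.876 2.04 -2.907
vertex -0.609 2.189 -3.849
endloop
endfacet
facet normal -0.958 -0.054 -0.280
outer loop
vertex -0.609 2.189 -3.849
vertex -0.996 3.314 -2.741
vertex -0.729 3.462 -3.682
endloop
endfacet
facet normal 0.270 0.150 -0.951
outer loop
vertex -0.729 3.462 -3.682
vertex 1.136 2.286 -3.339
vertex -0.609 2.189 -3.849
endloop
endfacet
facet normal -0.270 -0.149 0.951
outer loop
vertex -0.876 2.04 -2.907
vertex 0.749 3.411 -2.231
vertex -0.996 3.314 -2.741
endloop
endfacet
facet normal 0.093 -0.987 -0.129
outer loop
vertex 0.869 2.138 -2.398
vertex -0.876 2.04 -2.907
vertex 1.136 2.286 -3.339
endloop
endfacet
facet normal -0.269 -0.150 0.951
outer loop
vertex 0.869 2.138 -2.398
vertex 0.749 3.411 -2.231
vertex -0.876 2.04 -2.907
endloop
endfacet
facet normal -0.093 0.987 0.129
outer loop
vertex -0.996 3.314 -2.741
vertex 0.749 3.411 -2.231
vertex -0.729 3.462 -3.682
endloop
endfacet
facet normal 0.269 0.149 -0.951
outer loop
vertex 1.016 3.56 -3.173
vertex 1.136 2.286 -3.339
vertex -0.729 3.462 -3.682
endloop
endfacet
facet normal -0.093 0.987 0.130
outer loop
vertex -0.729 3.462 -3.682
vertex 0.749 3.411 -2.231
vertex 1.016 3.56 -3.173
endloop
endfacet
facet normal 0.958 0.054 0.280
outer loop
vertex 1.016 3.56 -3.173
vertex 0.869 2.138 -2.398
vertex 1.136 2.286 -3.339
endloop
endfacet
facet normal 0.958 0.054 0.280
outer loop
vertex 0.749 3.411 -2.231
vertex 0.869 2.138 -2.398
vertex 1.016 3.56 -3.173
endloop
endfacet

endsolid


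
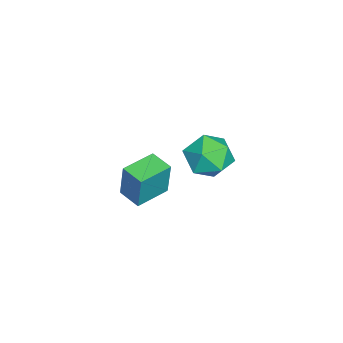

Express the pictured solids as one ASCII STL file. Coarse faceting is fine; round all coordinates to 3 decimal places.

solid 
facet normal -0.811 0.585 0.027
outer loop
vertex -3.593 -3.029 -1.246
vertex -2.885 -2.039 -1.428
vertex -3.806 -3.234 -3.183
endloop
endfacet
facet normal -0.575 -0.804 0.148
outer loop
vertex -2.355 -4.281 -3.232
vertex -3.593 -3.029 -1.246
vertex -3.806 -3.234 -3.183
endloop
endfacet
facet normal -0.810 0.585 0.027
outer loop
vertex -3.806 -3.234 -3.183
vertex -2.885 -2.039 -1.428
vertex -3.098 -2.245 -3.366
endloop
endfacet
facet normal -0.109 -0.105 -0.988
outer loop
vertex -3.098 -2.245 -3.366
vertex -2.355 -4.281 -3.232
vertex -3.806 -3.234 -3.183
endloop
endfacet
facet normal 0.109 0.104 0.989
outer loop
vertex -3.593 -3.029 -1.246
vertex -1.434 -3.086 -1.477
vertex -2.885 -2.039 -1.428
endloop
endfacet
facet normal -0.575 -0.805 0.149
outer loop
vertex -2.142 -4.075 -1.294
vertex -3.593 -3.029 -1.246
vertex -2.355 -4.281 -3.232
endloop
endfacet
facet normal 0.109 0.105 0.989
outer loop
vertex -2.142 -4.075 -1.294
vertex -1.434 -3.086 -1.477
vertex -3.593 -3.029 -1.246
endloop
endfacet
facet normal 0.575 0.804 -0.149
outer loop
vertex -2.885 -2.039 -1.428
vertex -1.434 -3.086 -1.477
vertex -3.098 -2.245 -3.366
endloop
endfacet
facet normal -0.108 -0.104 -0.989
outer loop
vertex -1.647 -3.291 -3.414
vertex -2.355 -4.281 -3.232
vertex -3.098 -2.245 -3.366
endloop
endfacet
facet normal 0.575 0.805 -0.148
outer loop
vertex -3.098 -2.245 -3.366
vertex -1.434 -3.086 -1.477
vertex -1.647 -3.291 -3.414
endloop
endfacet
facet normal 0.811 -0.585 -0.027
outer loop
vertex -1.647 -3.291 -3.414
vertex -2.142 -4.075 -1.294
vertex -2.355 -4.281 -3.232
endloop
endfacet
facet normal 0.810 -0.585 -0.027
outer loop
vertex -1.434 -3.086 -1.477
vertex -2.142 -4.075 -1.294
vertex -1.647 -3.291 -3.414
endloop
endfacet
facet normal -0.994 -0.045 -0.097
outer loop
vertex -0.098 0.511 2.06
vertex -0.145 -0.339 2.934
vertex -0.227 0.842 3.227
endloop
endfacet
facet normal -0.753 0.607 -0.255
outer loop
vertex -0.098 0.511 2.06
vertex -0.227 0.842 3.227
vertex 0.524 1.466 2.496
endloop
endfacet
facet normal -0.283 0.545 -0.790
outer loop
vertex -0.098 0.511 2.06
vertex 0.524 1.466 2.496
vertex 1.071 0.67 1.751
endloop
endfacet
facet normal -0.234 -0.147 -0.961
outer loop
vertex -0.098 0.511 2.06
vertex 1.071 0.67 1.751
vertex 0.658 -0.446 2.022
endloop
endfacet
facet normal -0.674 -0.511 -0.533
outer loop
vertex -0.098 0.511 2.06
vertex 0.658 -0.446 2.022
vertex -0.145 -0.339 2.934
endloop
endfacet
facet normal -0.406 0.858 0.315
outer loop
vertex 0.524 1.466 2.496
vertex -0.227 0.842 3.227
vertex 0.862 1.206 3.638
endloop
endfacet
facet normal -0.796 -0.197 0.572
outer loop
vertex -0.227 0.842 3.227
vertex -0.145 -0.339 2.934
vertex 0.449 0.09 3.909
endloop
endfacet
facet normal -0.279 -0.951 -0.134
outer loop
vertex -0.145 -0.339 2.934
vertex 0.658 -0.446 2.022
vertex 0.996 -0.706 3.164
endloop
endfacet
facet normal 0.432 -0.361 -0.826
outer loop
vertex 0.658 -0.446 2.022
vertex 1.071 0.67 1.751
vertex 1.747 -0.082 2.433
endloop
endfacet
facet normal 0.354 0.757 -0.549
outer loop
vertex 1.071 0.67 1.751
vertex 0.524 1.466 2.496
vertex 1.665 1.099 2.726
endloop
endfacet
facet normal 0.234 0.147 0.961
outer loop
vertex 1.618 0.249 3.6
vertex 0.862 1.206 3.638
vertex 0.449 0.09 3.909
endloop
endfacet
facet normal 0.283 -0.545 0.790
outer loop
vertex 1.618 0.249 3.6
vertex 0.449 0.09 3.909
vertex 0.996 -0.706 3.164
endloop
endfacet
facet normal 0.753 -0.607 0.255
outer loop
vertex 1.618 0.249 3.6
vertex 0.996 -0.706 3.164
vertex 1.747 -0.082 2.433
endloop
endfacet
facet normal 0.994 0.045 0.097
outer loop
vertex 1.618 0.249 3.6
vertex 1.747 -0.082 2.433
vertex 1.665 1.099 2.726
endloop
endfacet
facet normal 0.674 0.511 0.533
outer loop
vertex 1.618 0.249 3.6
vertex 1.665 1.099 2.726
vertex 0.862 1.206 3.638
endloop
endfacet
facet normal -0.432 0.361 0.826
outer loop
vertex 0.449 0.09 3.909
vertex 0.862 1.206 3.638
vertex -0.227 0.842 3.227
endloop
endfacet
facet normal -0.354 -0.757 0.549
outer loop
vertex 0.996 -0.706 3.164
vertex 0.449 0.09 3.909
vertex -0.145 -0.339 2.934
endloop
endfacet
facet normal 0.406 -0.858 -0.315
outer loop
vertex 1.747 -0.082 2.433
vertex 0.996 -0.706 3.164
vertex 0.658 -0.446 2.022
endloop
endfacet
facet normal 0.796 0.197 -0.572
outer loop
vertex 1.665 1.099 2.726
vertex 1.747 -0.082 2.433
vertex 1.071 0.67 1.751
endloop
endfacet
facet normal 0.279 0.951 0.134
outer loop
vertex 0.862 1.206 3.638
vertex 1.665 1.099 2.726
vertex 0.524 1.466 2.496
endloop
endfacet

endsolid


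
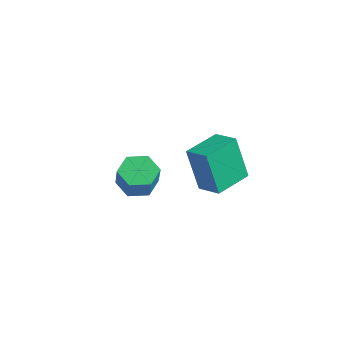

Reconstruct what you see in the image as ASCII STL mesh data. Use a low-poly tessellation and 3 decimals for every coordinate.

solid 
facet normal -0.959 -0.161 -0.235
outer loop
vertex 2.504 -0.413 0.908
vertex 2.179 1.267 1.085
vertex 2.957 -0.108 -1.151
endloop
endfacet
facet normal 0.188 -0.977 -0.103
outer loop
vertex 4.041 0.073 -0.885
vertex 2.504 -0.413 0.908
vertex 2.957 -0.108 -1.151
endloop
endfacet
facet normal -0.959 -0.160 -0.235
outer loop
vertex 2.957 -0.108 -1.151
vertex 2.179 1.267 1.085
vertex 2.633 1.571 -0.974
endloop
endfacet
facet normal 0.213 0.143 -0.966
outer loop
vertex 2.633 1.571 -0.974
vertex 4.041 0.073 -0.885
vertex 2.957 -0.108 -1.151
endloop
endfacet
facet normal -0.213 -0.143 0.966
outer loop
vertex 2.504 -0.413 0.908
vertex 3.263 1.448 1.351
vertex 2.179 1.267 1.085
endloop
endfacet
facet normal 0.189 -0.977 -0.102
outer loop
vertex 3.587 -0.231 1.174
vertex 2.504 -0.413 0.908
vertex 4.041 0.073 -0.885
endloop
endfacet
facet normal -0.213 -0.143 0.966
outer loop
vertex 3.587 -0.231 1.174
vertex 3.263 1.448 1.351
vertex 2.504 -0.413 0.908
endloop
endfacet
facet normal -0.188 0.977 0.103
outer loop
vertex 2.179 1.267 1.085
vertex 3.263 1.448 1.351
vertex 2.633 1.571 -0.974
endloop
endfacet
facet normal 0.213 0.143 -0.966
outer loop
vertex 3.716 1.753 -0.708
vertex 4.041 0.073 -0.885
vertex 2.633 1.571 -0.974
endloop
endfacet
facet normal -0.189 0.976 0.103
outer loop
vertex 2.633 1.571 -0.974
vertex 3.263 1.448 1.351
vertex 3.716 1.753 -0.708
endloop
endfacet
facet normal 0.959 0.161 0.235
outer loop
vertex 3.716 1.753 -0.708
vertex 3.587 -0.231 1.174
vertex 4.041 0.073 -0.885
endloop
endfacet
facet normal 0.959 0.160 0.235
outer loop
vertex 3.263 1.448 1.351
vertex 3.587 -0.231 1.174
vertex 3.716 1.753 -0.708
endloop
endfacet
facet normal -0.462 0.245 -0.852
outer loop
vertex -1.168 0.306 -4.225
vertex -1.974 0.238 -3.808
vertex -1.533 1.034 -3.818
endloop
endfacet
facet normal 0.792 0.548 -0.270
outer loop
vertex -1.168 0.306 -4.225
vertex -1.533 1.034 -3.818
vertex -0.499 -0.05 -2.988
endloop
endfacet
facet normal 0.792 0.548 -0.270
outer loop
vertex -0.499 -0.05 -2.988
vertex -1.533 1.034 -3.818
vertex -0.864 0.678 -2.581
endloop
endfacet
facet normal 0.460 -0.246 0.853
outer loop
vertex -0.499 -0.05 -2.988
vertex -0.864 0.678 -2.581
vertex -1.306 -0.118 -2.572
endloop
endfacet
facet normal -0.461 0.245 -0.853
outer loop
vertex -1.533 1.034 -3.818
vertex -1.974 0.238 -3.808
vertex -2.339 0.966 -3.402
endloop
endfacet
facet normal 0.048 0.967 0.252
outer loop
vertex -1.533 1.034 -3.818
vertex -2.339 0.966 -3.402
vertex -0.864 0.678 -2.581
endloop
endfacet
facet normal 0.048 0.967 0.252
outer loop
vertex -0.864 0.678 -2.581
vertex -2.339 0.966 -3.402
vertex -1.671 0.61 -2.165
endloop
endfacet
facet normal 0.460 -0.246 0.853
outer loop
vertex -0.864 0.678 -2.581
vertex -1.671 0.61 -2.165
vertex -1.306 -0.118 -2.572
endloop
endfacet
facet normal -0.460 0.245 -0.853
outer loop
vertex -2.339 0.966 -3.402
vertex -1.974 0.238 -3.808
vertex -2.781 0.17 -3.392
endloop
endfacet
facet normal -0.743 0.419 0.522
outer loop
vertex -2.339 0.966 -3.402
vertex -2.781 0.17 -3.392
vertex -1.671 0.61 -2.165
endloop
endfacet
facet normal -0.743 0.418 0.522
outer loop
vertex -1.671 0.61 -2.165
vertex -2.781 0.17 -3.392
vertex -2.112 -0.186 -2.155
endloop
endfacet
facet normal 0.462 -0.245 0.852
outer loop
vertex -1.671 0.61 -2.165
vertex -2.112 -0.186 -2.155
vertex -1.306 -0.118 -2.572
endloop
endfacet
facet normal -0.460 0.246 -0.853
outer loop
vertex -2.781 0.17 -3.392
vertex -1.974 0.238 -3.808
vertex -2.416 -0.558 -3.799
endloop
endfacet
facet normal -0.792 -0.548 0.270
outer loop
vertex -2.781 0.17 -3.392
vertex -2.416 -0.558 -3.799
vertex -2.112 -0.186 -2.155
endloop
endfacet
facet normal -0.792 -0.548 0.270
outer loop
vertex -2.112 -0.186 -2.155
vertex -2.416 -0.558 -3.799
vertex -1.747 -0.914 -2.562
endloop
endfacet
facet normal 0.462 -0.245 0.852
outer loop
vertex -2.112 -0.186 -2.155
vertex -1.747 -0.914 -2.562
vertex -1.306 -0.118 -2.572
endloop
endfacet
facet normal -0.460 0.246 -0.853
outer loop
vertex -2.416 -0.558 -3.799
vertex -1.974 0.238 -3.808
vertex -1.609 -0.49 -4.215
endloop
endfacet
facet normal -0.048 -0.967 -0.252
outer loop
vertex -2.416 -0.558 -3.799
vertex -1.609 -0.49 -4.215
vertex -1.747 -0.914 -2.562
endloop
endfacet
facet normal -0.049 -0.967 -0.252
outer loop
vertex -1.747 -0.914 -2.562
vertex -1.609 -0.49 -4.215
vertex -0.941 -0.846 -2.978
endloop
endfacet
facet normal 0.461 -0.245 0.853
outer loop
vertex -1.747 -0.914 -2.562
vertex -0.941 -0.846 -2.978
vertex -1.306 -0.118 -2.572
endloop
endfacet
facet normal -0.462 0.245 -0.852
outer loop
vertex -1.609 -0.49 -4.215
vertex -1.974 0.238 -3.808
vertex -1.168 0.306 -4.225
endloop
endfacet
facet normal 0.743 -0.418 -0.522
outer loop
vertex -1.609 -0.49 -4.215
vertex -1.168 0.306 -4.225
vertex -0.941 -0.846 -2.978
endloop
endfacet
facet normal 0.743 -0.419 -0.522
outer loop
vertex -0.941 -0.846 -2.978
vertex -1.168 0.306 -4.225
vertex -0.499 -0.05 -2.988
endloop
endfacet
facet normal 0.460 -0.245 0.853
outer loop
vertex -0.941 -0.846 -2.978
vertex -0.499 -0.05 -2.988
vertex -1.306 -0.118 -2.572
endloop
endfacet

endsolid


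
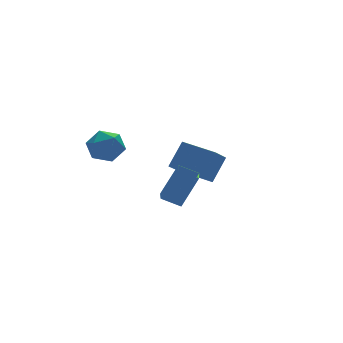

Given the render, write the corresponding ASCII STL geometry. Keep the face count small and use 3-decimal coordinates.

solid 
facet normal -0.998 0.059 0.022
outer loop
vertex -3.436 1.977 2.407
vertex -3.421 1.821 3.521
vertex -3.369 2.862 3.098
endloop
endfacet
facet normal -0.731 0.453 -0.510
outer loop
vertex -3.436 1.977 2.407
vertex -3.369 2.862 3.098
vertex -2.74 2.827 2.165
endloop
endfacet
facet normal -0.353 0.023 -0.935
outer loop
vertex -3.436 1.977 2.407
vertex -2.74 2.827 2.165
vertex -2.404 1.764 2.012
endloop
endfacet
facet normal -0.387 -0.638 -0.666
outer loop
vertex -3.436 1.977 2.407
vertex -2.404 1.764 2.012
vertex -2.825 1.143 2.851
endloop
endfacet
facet normal -0.785 -0.615 -0.076
outer loop
vertex -3.436 1.977 2.407
vertex -2.825 1.143 2.851
vertex -3.421 1.821 3.521
endloop
endfacet
facet normal -0.284 0.932 -0.226
outer loop
vertex -2.74 2.827 2.165
vertex -3.369 2.862 3.098
vertex -2.295 3.197 3.129
endloop
endfacet
facet normal -0.716 0.293 0.634
outer loop
vertex -3.369 2.862 3.098
vertex -3.421 1.821 3.521
vertex -2.716 2.576 3.968
endloop
endfacet
facet normal -0.371 -0.797 0.477
outer loop
vertex -3.421 1.821 3.521
vertex -2.825 1.143 2.851
vertex -2.38 1.513 3.815
endloop
endfacet
facet normal 0.274 -0.834 -0.480
outer loop
vertex -2.825 1.143 2.851
vertex -2.404 1.764 2.012
vertex -1.751 1.478 2.882
endloop
endfacet
facet normal 0.328 0.235 -0.915
outer loop
vertex -2.404 1.764 2.012
vertex -2.74 2.827 2.165
vertex -1.699 2.519 2.459
endloop
endfacet
facet normal 0.387 0.638 0.666
outer loop
vertex -1.684 2.363 3.573
vertex -2.295 3.197 3.129
vertex -2.716 2.576 3.968
endloop
endfacet
facet normal 0.353 -0.023 0.935
outer loop
vertex -1.684 2.363 3.573
vertex -2.716 2.576 3.968
vertex -2.38 1.513 3.815
endloop
endfacet
facet normal 0.731 -0.453 0.510
outer loop
vertex -1.684 2.363 3.573
vertex -2.38 1.513 3.815
vertex -1.751 1.478 2.882
endloop
endfacet
facet normal 0.998 -0.059 -0.022
outer loop
vertex -1.684 2.363 3.573
vertex -1.751 1.478 2.882
vertex -1.699 2.519 2.459
endloop
endfacet
facet normal 0.785 0.615 0.076
outer loop
vertex -1.684 2.363 3.573
vertex -1.699 2.519 2.459
vertex -2.295 3.197 3.129
endloop
endfacet
facet normal -0.274 0.834 0.480
outer loop
vertex -2.716 2.576 3.968
vertex -2.295 3.197 3.129
vertex -3.369 2.862 3.098
endloop
endfacet
facet normal -0.328 -0.235 0.915
outer loop
vertex -2.38 1.513 3.815
vertex -2.716 2.576 3.968
vertex -3.421 1.821 3.521
endloop
endfacet
facet normal 0.284 -0.932 0.226
outer loop
vertex -1.751 1.478 2.882
vertex -2.38 1.513 3.815
vertex -2.825 1.143 2.851
endloop
endfacet
facet normal 0.716 -0.293 -0.634
outer loop
vertex -1.699 2.519 2.459
vertex -1.751 1.478 2.882
vertex -2.404 1.764 2.012
endloop
endfacet
facet normal 0.371 0.797 -0.477
outer loop
vertex -2.295 3.197 3.129
vertex -1.699 2.519 2.459
vertex -2.74 2.827 2.165
endloop
endfacet
facet normal -0.669 0.653 0.355
outer loop
vertex -0.443 -1.762 2.795
vertex 0.325 -0.337 1.621
vertex -1.741 -2.286 1.311
endloop
endfacet
facet normal -0.384 -0.713 0.587
outer loop
vertex -0.965 -3.043 0.899
vertex -0.443 -1.762 2.795
vertex -1.741 -2.286 1.311
endloop
endfacet
facet normal -0.669 0.653 0.355
outer loop
vertex -1.741 -2.286 1.311
vertex 0.325 -0.337 1.621
vertex -0.973 -0.86 0.137
endloop
endfacet
facet normal -0.636 -0.256 -0.728
outer loop
vertex -0.973 -0.86 0.137
vertex -0.965 -3.043 0.899
vertex -1.741 -2.286 1.311
endloop
endfacet
facet normal 0.636 0.256 0.728
outer loop
vertex -0.443 -1.762 2.795
vertex 1.101 -1.094 1.209
vertex 0.325 -0.337 1.621
endloop
endfacet
facet normal -0.384 -0.712 0.587
outer loop
vertex 0.333 -2.52 2.383
vertex -0.443 -1.762 2.795
vertex -0.965 -3.043 0.899
endloop
endfacet
facet normal 0.636 0.256 0.728
outer loop
vertex 0.333 -2.52 2.383
vertex 1.101 -1.094 1.209
vertex -0.443 -1.762 2.795
endloop
endfacet
facet normal 0.384 0.713 -0.587
outer loop
vertex 0.325 -0.337 1.621
vertex 1.101 -1.094 1.209
vertex -0.973 -0.86 0.137
endloop
endfacet
facet normal -0.637 -0.256 -0.727
outer loop
vertex -0.197 -1.618 -0.275
vertex -0.965 -3.043 0.899
vertex -0.973 -0.86 0.137
endloop
endfacet
facet normal 0.384 0.712 -0.587
outer loop
vertex -0.973 -0.86 0.137
vertex 1.101 -1.094 1.209
vertex -0.197 -1.618 -0.275
endloop
endfacet
facet normal 0.669 -0.653 -0.355
outer loop
vertex -0.197 -1.618 -0.275
vertex 0.333 -2.52 2.383
vertex -0.965 -3.043 0.899
endloop
endfacet
facet normal 0.669 -0.653 -0.355
outer loop
vertex 1.101 -1.094 1.209
vertex 0.333 -2.52 2.383
vertex -0.197 -1.618 -0.275
endloop
endfacet
facet normal -0.556 -0.195 -0.808
outer loop
vertex 2.961 1.967 -0.484
vertex 1.835 3.626 -0.11
vertex 4.242 3.096 -1.637
endloop
endfacet
facet normal 0.552 -0.814 -0.184
outer loop
vertex 5.265 3.454 -0.15
vertex 2.961 1.967 -0.484
vertex 4.242 3.096 -1.637
endloop
endfacet
facet normal -0.556 -0.195 -0.808
outer loop
vertex 4.242 3.096 -1.637
vertex 1.835 3.626 -0.11
vertex 3.116 4.755 -1.263
endloop
endfacet
facet normal 0.622 0.548 -0.560
outer loop
vertex 3.116 4.755 -1.263
vertex 5.265 3.454 -0.15
vertex 4.242 3.096 -1.637
endloop
endfacet
facet normal -0.622 -0.548 0.560
outer loop
vertex 2.961 1.967 -0.484
vertex 2.858 3.984 1.377
vertex 1.835 3.626 -0.11
endloop
endfacet
facet normal 0.552 -0.814 -0.184
outer loop
vertex 3.984 2.325 1.003
vertex 2.961 1.967 -0.484
vertex 5.265 3.454 -0.15
endloop
endfacet
facet normal -0.622 -0.548 0.560
outer loop
vertex 3.984 2.325 1.003
vertex 2.858 3.984 1.377
vertex 2.961 1.967 -0.484
endloop
endfacet
facet normal -0.552 0.814 0.184
outer loop
vertex 1.835 3.626 -0.11
vertex 2.858 3.984 1.377
vertex 3.116 4.755 -1.263
endloop
endfacet
facet normal 0.622 0.548 -0.560
outer loop
vertex 4.139 5.113 0.224
vertex 5.265 3.454 -0.15
vertex 3.116 4.755 -1.263
endloop
endfacet
facet normal -0.552 0.814 0.184
outer loop
vertex 3.116 4.755 -1.263
vertex 2.858 3.984 1.377
vertex 4.139 5.113 0.224
endloop
endfacet
facet normal 0.556 0.195 0.808
outer loop
vertex 4.139 5.113 0.224
vertex 3.984 2.325 1.003
vertex 5.265 3.454 -0.15
endloop
endfacet
facet normal 0.556 0.195 0.808
outer loop
vertex 2.858 3.984 1.377
vertex 3.984 2.325 1.003
vertex 4.139 5.113 0.224
endloop
endfacet

endsolid


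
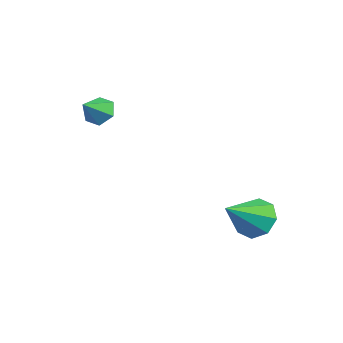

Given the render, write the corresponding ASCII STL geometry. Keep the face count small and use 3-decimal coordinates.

solid 
facet normal -0.344 0.726 -0.596
outer loop
vertex -2.38 -1.115 0.869
vertex -2.839 -0.909 1.385
vertex -2.179 -0.622 1.354
endloop
endfacet
facet normal 0.952 -0.287 -0.103
outer loop
vertex -2.38 -1.115 0.869
vertex -2.179 -0.622 1.354
vertex -2.441 -1.751 2.075
endloop
endfacet
facet normal -0.344 0.726 -0.596
outer loop
vertex -2.179 -0.622 1.354
vertex -2.839 -0.909 1.385
vertex -2.637 -0.416 1.869
endloop
endfacet
facet normal 0.771 0.206 0.603
outer loop
vertex -2.179 -0.622 1.354
vertex -2.637 -0.416 1.869
vertex -2.441 -1.751 2.075
endloop
endfacet
facet normal -0.343 0.726 -0.596
outer loop
vertex -2.637 -0.416 1.869
vertex -2.839 -0.909 1.385
vertex -3.297 -0.702 1.9
endloop
endfacet
facet normal -0.018 0.150 0.989
outer loop
vertex -2.637 -0.416 1.869
vertex -3.297 -0.702 1.9
vertex -2.441 -1.751 2.075
endloop
endfacet
facet normal -0.342 0.726 -0.596
outer loop
vertex -3.297 -0.702 1.9
vertex -2.839 -0.909 1.385
vertex -3.499 -1.195 1.415
endloop
endfacet
facet normal -0.627 -0.400 0.668
outer loop
vertex -3.297 -0.702 1.9
vertex -3.499 -1.195 1.415
vertex -2.441 -1.751 2.075
endloop
endfacet
facet normal -0.342 0.727 -0.596
outer loop
vertex -3.499 -1.195 1.415
vertex -2.839 -0.909 1.385
vertex -3.04 -1.401 0.9
endloop
endfacet
facet normal -0.446 -0.894 -0.039
outer loop
vertex -3.499 -1.195 1.415
vertex -3.04 -1.401 0.9
vertex -2.441 -1.751 2.075
endloop
endfacet
facet normal -0.343 0.727 -0.595
outer loop
vertex -3.04 -1.401 0.9
vertex -2.839 -0.909 1.385
vertex -2.38 -1.115 0.869
endloop
endfacet
facet normal 0.343 -0.838 -0.425
outer loop
vertex -3.04 -1.401 0.9
vertex -2.38 -1.115 0.869
vertex -2.441 -1.751 2.075
endloop
endfacet
facet normal -0.254 0.773 -0.581
outer loop
vertex 2.146 3.718 -3.816
vertex 1.227 3.669 -3.479
vertex 2.041 4.142 -3.206
endloop
endfacet
facet normal 0.976 -0.058 0.208
outer loop
vertex 2.146 3.718 -3.816
vertex 2.041 4.142 -3.206
vertex 1.733 2.131 -2.321
endloop
endfacet
facet normal -0.254 0.773 -0.581
outer loop
vertex 2.041 4.142 -3.206
vertex 1.227 3.669 -3.479
vertex 1.459 4.289 -2.756
endloop
endfacet
facet normal 0.631 0.229 0.741
outer loop
vertex 2.041 4.142 -3.206
vertex 1.459 4.289 -2.756
vertex 1.733 2.131 -2.321
endloop
endfacet
facet normal -0.254 0.773 -0.581
outer loop
vertex 1.459 4.289 -2.756
vertex 1.227 3.669 -3.479
vertex 0.741 4.073 -2.729
endloop
endfacet
facet normal -0.022 0.195 0.981
outer loop
vertex 1.459 4.289 -2.756
vertex 0.741 4.073 -2.729
vertex 1.733 2.131 -2.321
endloop
endfacet
facet normal -0.254 0.773 -0.581
outer loop
vertex 0.741 4.073 -2.729
vertex 1.227 3.669 -3.479
vertex 0.308 3.62 -3.142
endloop
endfacet
facet normal -0.601 -0.142 0.786
outer loop
vertex 0.741 4.073 -2.729
vertex 0.308 3.62 -3.142
vertex 1.733 2.131 -2.321
endloop
endfacet
facet normal -0.255 0.773 -0.582
outer loop
vertex 0.308 3.62 -3.142
vertex 1.227 3.669 -3.479
vertex 0.413 3.196 -3.751
endloop
endfacet
facet normal -0.766 -0.582 0.273
outer loop
vertex 0.308 3.62 -3.142
vertex 0.413 3.196 -3.751
vertex 1.733 2.131 -2.321
endloop
endfacet
facet normal -0.255 0.773 -0.582
outer loop
vertex 0.413 3.196 -3.751
vertex 1.227 3.669 -3.479
vertex 0.995 3.049 -4.201
endloop
endfacet
facet normal -0.420 -0.869 -0.260
outer loop
vertex 0.413 3.196 -3.751
vertex 0.995 3.049 -4.201
vertex 1.733 2.131 -2.321
endloop
endfacet
facet normal -0.254 0.773 -0.582
outer loop
vertex 0.995 3.049 -4.201
vertex 1.227 3.669 -3.479
vertex 1.713 3.265 -4.228
endloop
endfacet
facet normal 0.232 -0.835 -0.499
outer loop
vertex 0.995 3.049 -4.201
vertex 1.713 3.265 -4.228
vertex 1.733 2.131 -2.321
endloop
endfacet
facet normal -0.255 0.772 -0.582
outer loop
vertex 1.713 3.265 -4.228
vertex 1.227 3.669 -3.479
vertex 2.146 3.718 -3.816
endloop
endfacet
facet normal 0.812 -0.498 -0.305
outer loop
vertex 1.713 3.265 -4.228
vertex 2.146 3.718 -3.816
vertex 1.733 2.131 -2.321
endloop
endfacet

endsolid


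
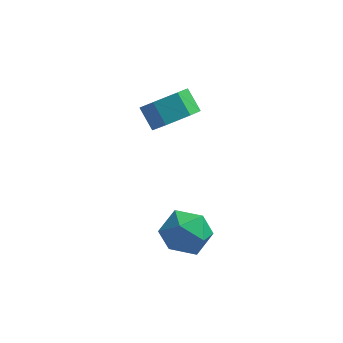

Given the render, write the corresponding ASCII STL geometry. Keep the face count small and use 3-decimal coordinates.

solid 
facet normal 0.537 -0.504 -0.677
outer loop
vertex -1.414 1.821 -0.427
vertex -2.166 1.353 -0.675
vertex -1.956 2.143 -1.097
endloop
endfacet
facet normal 0.604 0.790 -0.109
outer loop
vertex -1.414 1.821 -0.427
vertex -1.956 2.143 -1.097
vertex -1.962 2.335 0.263
endloop
endfacet
facet normal 0.604 0.790 -0.109
outer loop
vertex -1.962 2.335 0.263
vertex -1.956 2.143 -1.097
vertex -2.504 2.657 -0.407
endloop
endfacet
facet normal -0.537 0.504 0.677
outer loop
vertex -1.962 2.335 0.263
vertex -2.504 2.657 -0.407
vertex -2.714 1.867 0.015
endloop
endfacet
facet normal 0.537 -0.504 -0.677
outer loop
vertex -1.956 2.143 -1.097
vertex -2.166 1.353 -0.675
vertex -2.708 1.675 -1.345
endloop
endfacet
facet normal -0.208 0.698 -0.685
outer loop
vertex -1.956 2.143 -1.097
vertex -2.708 1.675 -1.345
vertex -2.504 2.657 -0.407
endloop
endfacet
facet normal -0.208 0.698 -0.685
outer loop
vertex -2.504 2.657 -0.407
vertex -2.708 1.675 -1.345
vertex -3.256 2.189 -0.655
endloop
endfacet
facet normal -0.537 0.504 0.677
outer loop
vertex -2.504 2.657 -0.407
vertex -3.256 2.189 -0.655
vertex -2.714 1.867 0.015
endloop
endfacet
facet normal 0.537 -0.504 -0.677
outer loop
vertex -2.708 1.675 -1.345
vertex -2.166 1.353 -0.675
vertex -2.918 0.885 -0.923
endloop
endfacet
facet normal -0.812 -0.092 -0.576
outer loop
vertex -2.708 1.675 -1.345
vertex -2.918 0.885 -0.923
vertex -3.256 2.189 -0.655
endloop
endfacet
facet normal -0.812 -0.092 -0.576
outer loop
vertex -3.256 2.189 -0.655
vertex -2.918 0.885 -0.923
vertex -3.466 1.399 -0.233
endloop
endfacet
facet normal -0.537 0.504 0.677
outer loop
vertex -3.256 2.189 -0.655
vertex -3.466 1.399 -0.233
vertex -2.714 1.867 0.015
endloop
endfacet
facet normal 0.537 -0.504 -0.677
outer loop
vertex -2.918 0.885 -0.923
vertex -2.166 1.353 -0.675
vertex -2.376 0.563 -0.253
endloop
endfacet
facet normal -0.604 -0.790 0.109
outer loop
vertex -2.918 0.885 -0.923
vertex -2.376 0.563 -0.253
vertex -3.466 1.399 -0.233
endloop
endfacet
facet normal -0.604 -0.790 0.109
outer loop
vertex -3.466 1.399 -0.233
vertex -2.376 0.563 -0.253
vertex -2.924 1.077 0.437
endloop
endfacet
facet normal -0.537 0.504 0.677
outer loop
vertex -3.466 1.399 -0.233
vertex -2.924 1.077 0.437
vertex -2.714 1.867 0.015
endloop
endfacet
facet normal 0.537 -0.504 -0.677
outer loop
vertex -2.376 0.563 -0.253
vertex -2.166 1.353 -0.675
vertex -1.624 1.031 -0.005
endloop
endfacet
facet normal 0.208 -0.698 0.685
outer loop
vertex -2.376 0.563 -0.253
vertex -1.624 1.031 -0.005
vertex -2.924 1.077 0.437
endloop
endfacet
facet normal 0.208 -0.698 0.685
outer loop
vertex -2.924 1.077 0.437
vertex -1.624 1.031 -0.005
vertex -2.172 1.545 0.685
endloop
endfacet
facet normal -0.537 0.504 0.677
outer loop
vertex -2.924 1.077 0.437
vertex -2.172 1.545 0.685
vertex -2.714 1.867 0.015
endloop
endfacet
facet normal 0.537 -0.504 -0.677
outer loop
vertex -1.624 1.031 -0.005
vertex -2.166 1.353 -0.675
vertex -1.414 1.821 -0.427
endloop
endfacet
facet normal 0.812 0.092 0.576
outer loop
vertex -1.624 1.031 -0.005
vertex -1.414 1.821 -0.427
vertex -2.172 1.545 0.685
endloop
endfacet
facet normal 0.812 0.092 0.576
outer loop
vertex -2.172 1.545 0.685
vertex -1.414 1.821 -0.427
vertex -1.962 2.335 0.263
endloop
endfacet
facet normal -0.537 0.504 0.677
outer loop
vertex -2.172 1.545 0.685
vertex -1.962 2.335 0.263
vertex -2.714 1.867 0.015
endloop
endfacet
facet normal 0.094 0.744 0.661
outer loop
vertex -1.024 -1.155 -3.373
vertex -1.643 -1.631 -2.749
vertex -0.66 -1.798 -2.701
endloop
endfacet
facet normal 0.688 0.673 0.272
outer loop
vertex -1.024 -1.155 -3.373
vertex -0.66 -1.798 -2.701
vertex -0.299 -1.791 -3.632
endloop
endfacet
facet normal 0.511 0.752 -0.416
outer loop
vertex -1.024 -1.155 -3.373
vertex -0.299 -1.791 -3.632
vertex -1.06 -1.619 -4.256
endloop
endfacet
facet normal -0.192 0.872 -0.450
outer loop
vertex -1.024 -1.155 -3.373
vertex -1.06 -1.619 -4.256
vertex -1.89 -1.52 -3.711
endloop
endfacet
facet normal -0.449 0.867 0.215
outer loop
vertex -1.024 -1.155 -3.373
vertex -1.89 -1.52 -3.711
vertex -1.643 -1.631 -2.749
endloop
endfacet
facet normal 0.932 0.009 0.362
outer loop
vertex -0.299 -1.791 -3.632
vertex -0.66 -1.798 -2.701
vertex -0.47 -2.66 -3.169
endloop
endfacet
facet normal -0.028 0.123 0.992
outer loop
vertex -0.66 -1.798 -2.701
vertex -1.643 -1.631 -2.749
vertex -1.3 -2.561 -2.624
endloop
endfacet
facet normal -0.907 0.322 0.270
outer loop
vertex -1.643 -1.631 -2.749
vertex -1.89 -1.52 -3.711
vertex -2.061 -2.389 -3.248
endloop
endfacet
facet normal -0.490 0.330 -0.807
outer loop
vertex -1.89 -1.52 -3.711
vertex -1.06 -1.619 -4.256
vertex -1.7 -2.382 -4.179
endloop
endfacet
facet normal 0.646 0.138 -0.750
outer loop
vertex -1.06 -1.619 -4.256
vertex -0.299 -1.791 -3.632
vertex -0.717 -2.549 -4.131
endloop
endfacet
facet normal 0.192 -0.872 0.450
outer loop
vertex -1.336 -3.025 -3.507
vertex -0.47 -2.66 -3.169
vertex -1.3 -2.561 -2.624
endloop
endfacet
facet normal -0.511 -0.752 0.416
outer loop
vertex -1.336 -3.025 -3.507
vertex -1.3 -2.561 -2.624
vertex -2.061 -2.389 -3.248
endloop
endfacet
facet normal -0.688 -0.673 -0.272
outer loop
vertex -1.336 -3.025 -3.507
vertex -2.061 -2.389 -3.248
vertex -1.7 -2.382 -4.179
endloop
endfacet
facet normal -0.094 -0.744 -0.661
outer loop
vertex -1.336 -3.025 -3.507
vertex -1.7 -2.382 -4.179
vertex -0.717 -2.549 -4.131
endloop
endfacet
facet normal 0.449 -0.867 -0.215
outer loop
vertex -1.336 -3.025 -3.507
vertex -0.717 -2.549 -4.131
vertex -0.47 -2.66 -3.169
endloop
endfacet
facet normal 0.490 -0.330 0.807
outer loop
vertex -1.3 -2.561 -2.624
vertex -0.47 -2.66 -3.169
vertex -0.66 -1.798 -2.701
endloop
endfacet
facet normal -0.646 -0.138 0.750
outer loop
vertex -2.061 -2.389 -3.248
vertex -1.3 -2.561 -2.624
vertex -1.643 -1.631 -2.749
endloop
endfacet
facet normal -0.932 -0.009 -0.362
outer loop
vertex -1.7 -2.382 -4.179
vertex -2.061 -2.389 -3.248
vertex -1.89 -1.52 -3.711
endloop
endfacet
facet normal 0.028 -0.123 -0.992
outer loop
vertex -0.717 -2.549 -4.131
vertex -1.7 -2.382 -4.179
vertex -1.06 -1.619 -4.256
endloop
endfacet
facet normal 0.907 -0.322 -0.270
outer loop
vertex -0.47 -2.66 -3.169
vertex -0.717 -2.549 -4.131
vertex -0.299 -1.791 -3.632
endloop
endfacet

endsolid
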